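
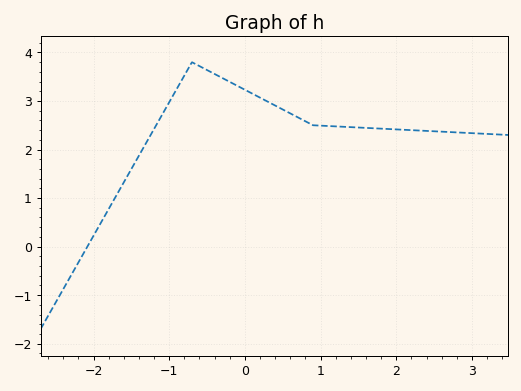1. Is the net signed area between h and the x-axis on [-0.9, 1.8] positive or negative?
positive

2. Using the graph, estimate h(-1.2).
2.42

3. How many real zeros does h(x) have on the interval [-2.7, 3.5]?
1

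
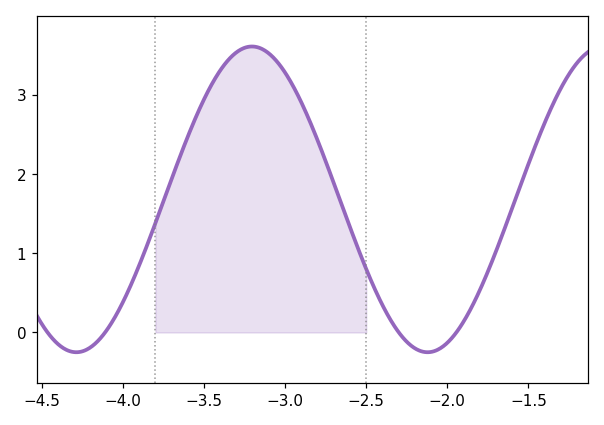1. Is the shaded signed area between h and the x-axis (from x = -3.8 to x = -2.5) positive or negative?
positive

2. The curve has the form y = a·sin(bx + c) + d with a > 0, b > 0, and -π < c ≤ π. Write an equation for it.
y = 1.93sin(2.9x - 1.7) + 1.68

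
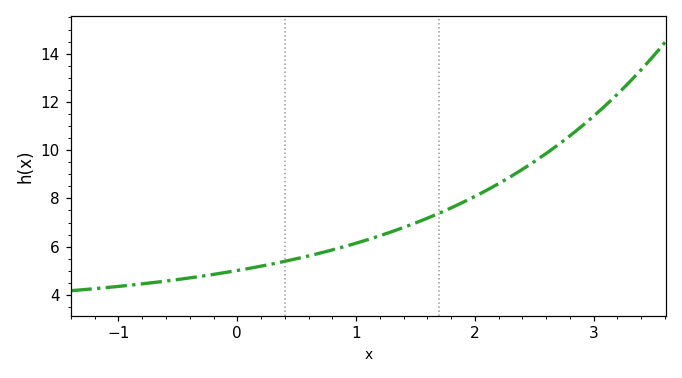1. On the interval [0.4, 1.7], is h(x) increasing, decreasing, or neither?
increasing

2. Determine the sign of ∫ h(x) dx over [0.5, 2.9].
positive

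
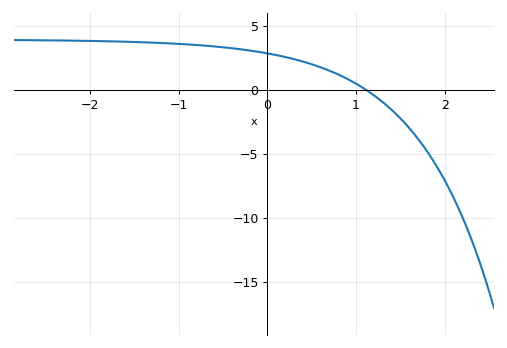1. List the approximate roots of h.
1.1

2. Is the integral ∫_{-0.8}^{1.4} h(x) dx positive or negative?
positive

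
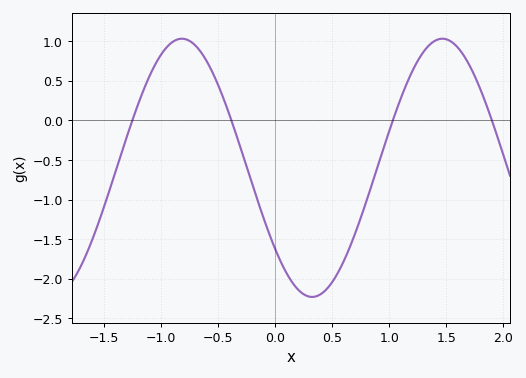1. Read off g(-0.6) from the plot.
0.75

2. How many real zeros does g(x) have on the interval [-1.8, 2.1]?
4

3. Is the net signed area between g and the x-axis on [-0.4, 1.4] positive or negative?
negative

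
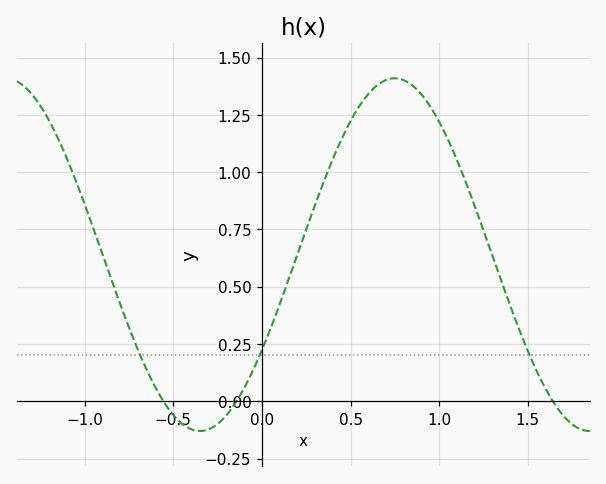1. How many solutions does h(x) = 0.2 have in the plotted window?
3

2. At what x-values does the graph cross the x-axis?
-0.55, -0.15, 1.65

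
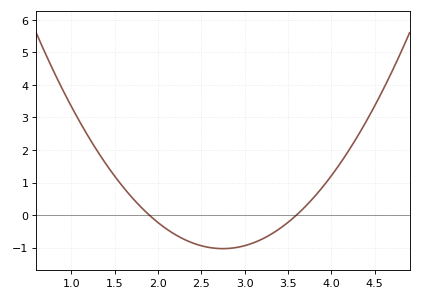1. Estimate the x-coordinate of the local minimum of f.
2.75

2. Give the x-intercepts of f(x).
1.9, 3.6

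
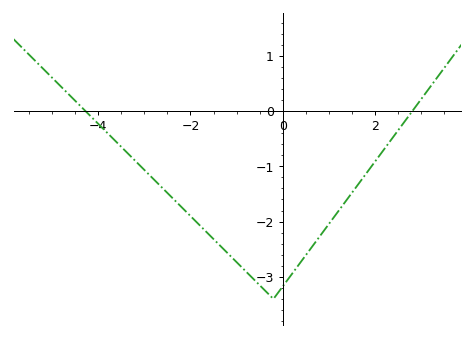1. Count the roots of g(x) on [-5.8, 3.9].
2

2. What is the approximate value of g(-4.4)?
0.1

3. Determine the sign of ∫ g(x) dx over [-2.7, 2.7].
negative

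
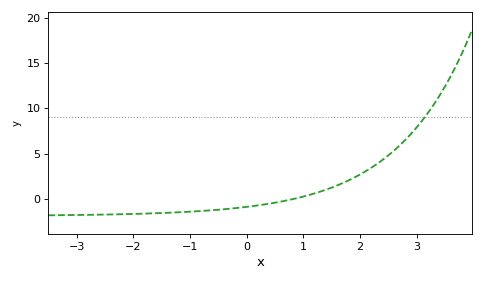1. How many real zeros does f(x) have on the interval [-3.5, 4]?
1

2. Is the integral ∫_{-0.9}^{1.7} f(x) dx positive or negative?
negative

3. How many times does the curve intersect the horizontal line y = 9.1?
1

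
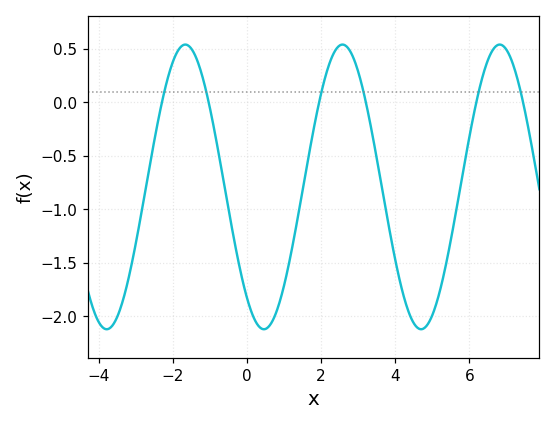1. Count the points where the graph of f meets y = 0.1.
6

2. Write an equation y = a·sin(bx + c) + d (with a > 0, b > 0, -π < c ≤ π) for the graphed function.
y = 1.33sin(1.48x - 2.24) - 0.79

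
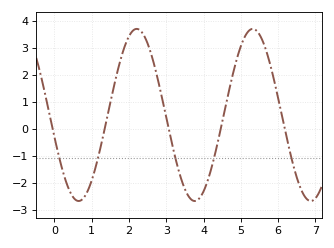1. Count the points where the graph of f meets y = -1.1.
5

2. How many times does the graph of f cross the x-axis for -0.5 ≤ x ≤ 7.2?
5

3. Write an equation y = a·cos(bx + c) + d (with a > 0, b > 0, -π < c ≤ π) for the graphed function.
y = 3.19cos(2x + 1.8) + 0.51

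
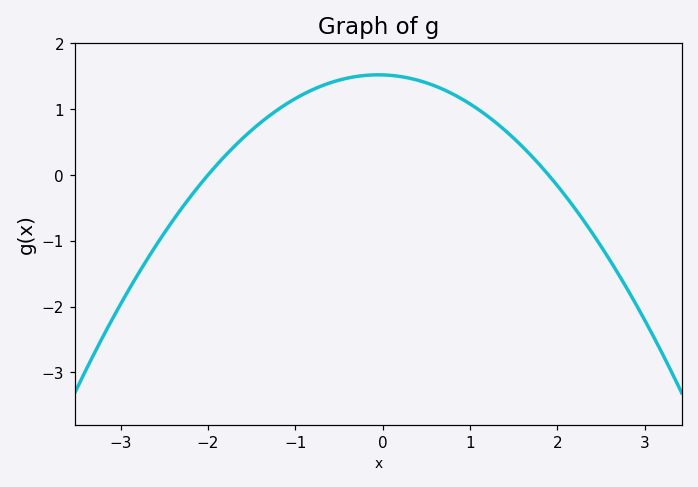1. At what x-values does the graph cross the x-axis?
-2, 1.9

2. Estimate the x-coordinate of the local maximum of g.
0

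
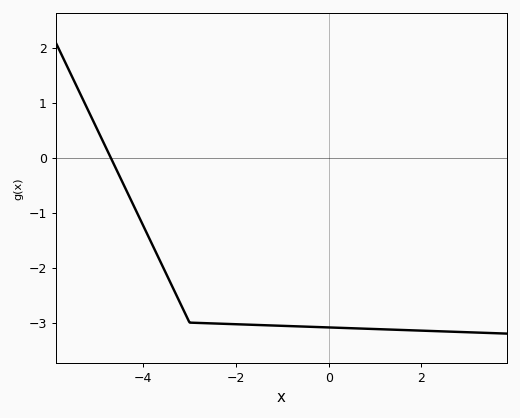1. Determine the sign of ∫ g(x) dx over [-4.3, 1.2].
negative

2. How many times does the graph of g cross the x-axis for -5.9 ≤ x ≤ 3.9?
1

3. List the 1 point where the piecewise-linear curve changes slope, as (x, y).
(-3, -3)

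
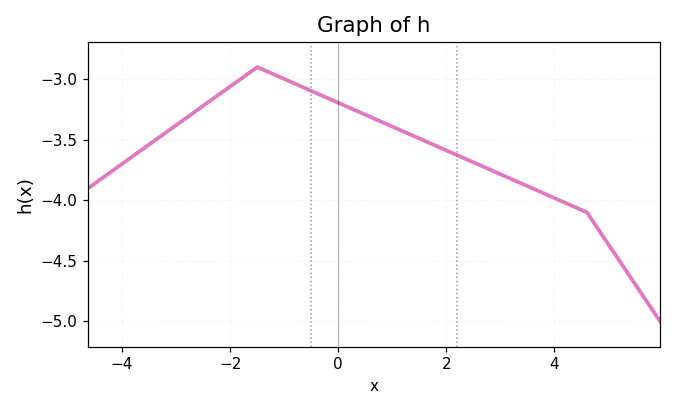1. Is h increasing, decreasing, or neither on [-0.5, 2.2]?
decreasing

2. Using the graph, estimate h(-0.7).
-3.06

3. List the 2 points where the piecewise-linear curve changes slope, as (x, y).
(-1.5, -2.9); (4.6, -4.1)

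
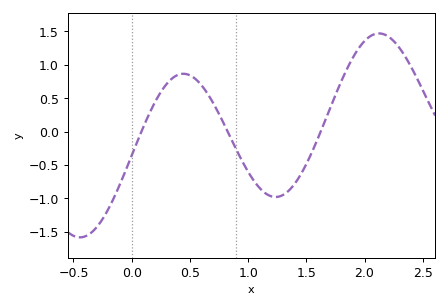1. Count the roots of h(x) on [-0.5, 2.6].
3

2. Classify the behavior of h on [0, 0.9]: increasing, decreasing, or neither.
neither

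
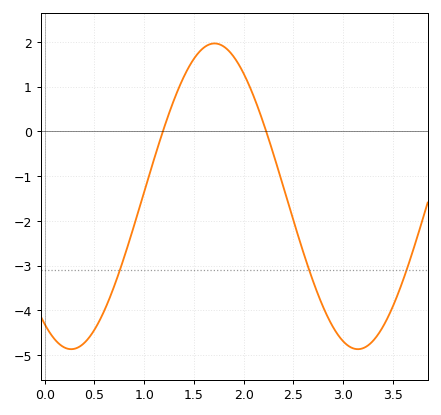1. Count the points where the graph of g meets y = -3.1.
3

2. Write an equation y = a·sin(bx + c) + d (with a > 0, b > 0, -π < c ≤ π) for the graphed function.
y = 3.42sin(2.18x - 2.15) - 1.45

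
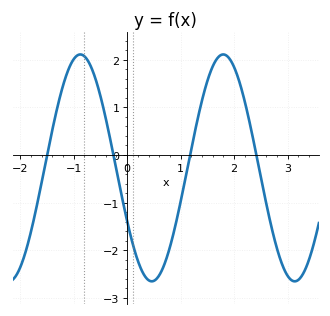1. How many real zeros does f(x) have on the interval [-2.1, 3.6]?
4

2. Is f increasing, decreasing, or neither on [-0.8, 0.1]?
decreasing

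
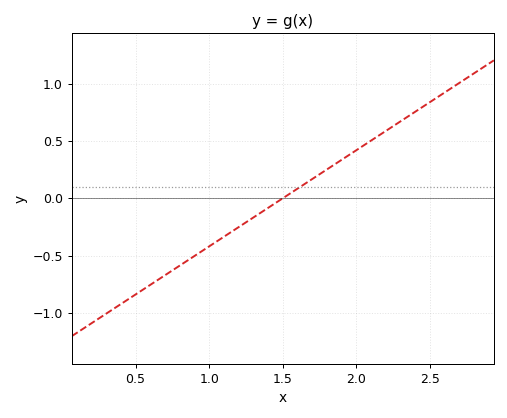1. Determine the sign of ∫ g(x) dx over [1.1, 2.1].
positive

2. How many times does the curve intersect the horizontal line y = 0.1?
1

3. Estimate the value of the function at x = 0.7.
-0.65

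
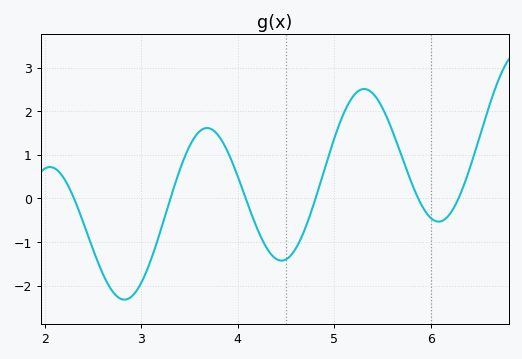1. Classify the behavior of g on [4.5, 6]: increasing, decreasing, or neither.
neither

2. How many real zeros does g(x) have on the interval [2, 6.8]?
6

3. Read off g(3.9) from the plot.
1.1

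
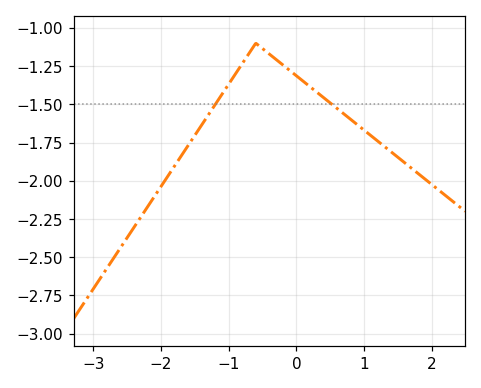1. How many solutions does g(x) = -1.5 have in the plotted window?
2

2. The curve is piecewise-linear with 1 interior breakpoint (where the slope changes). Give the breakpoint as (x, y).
(-0.6, -1.1)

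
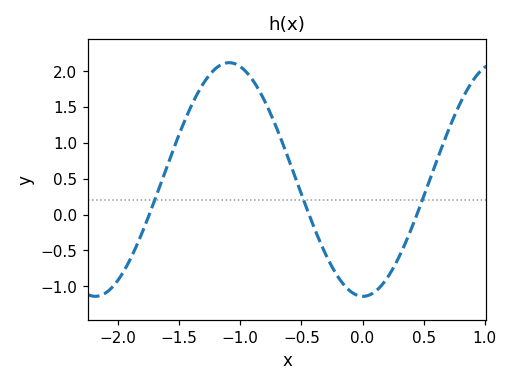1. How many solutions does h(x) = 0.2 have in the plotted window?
3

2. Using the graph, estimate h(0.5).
0.25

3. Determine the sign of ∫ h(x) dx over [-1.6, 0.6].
positive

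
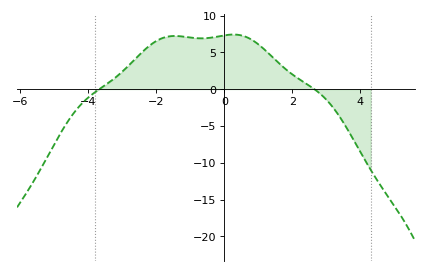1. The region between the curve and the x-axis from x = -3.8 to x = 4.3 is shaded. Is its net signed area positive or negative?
positive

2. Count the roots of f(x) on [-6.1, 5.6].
2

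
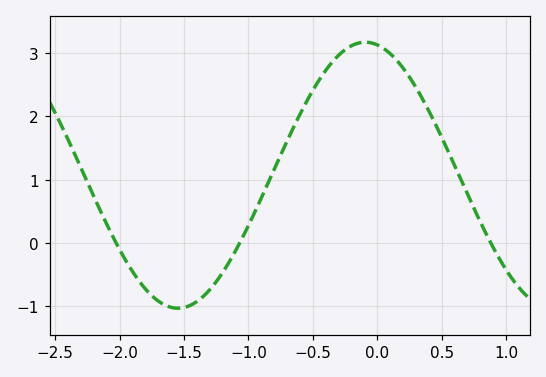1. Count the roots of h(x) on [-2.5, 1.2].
3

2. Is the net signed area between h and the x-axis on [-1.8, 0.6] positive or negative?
positive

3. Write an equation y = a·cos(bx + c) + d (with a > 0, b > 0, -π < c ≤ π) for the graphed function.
y = 2.1cos(2.2x + 0.2) + 1.07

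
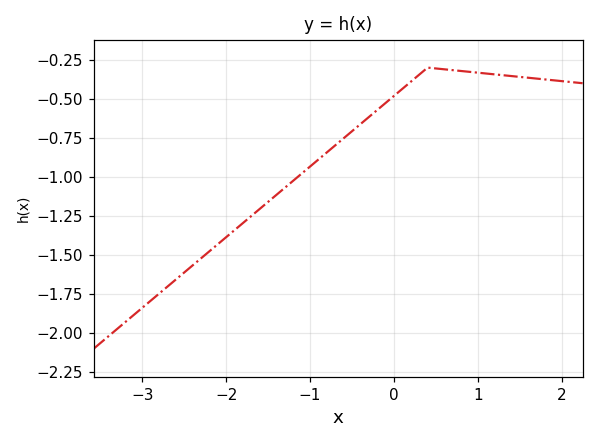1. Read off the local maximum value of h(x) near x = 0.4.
-0.3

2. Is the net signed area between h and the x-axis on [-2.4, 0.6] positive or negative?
negative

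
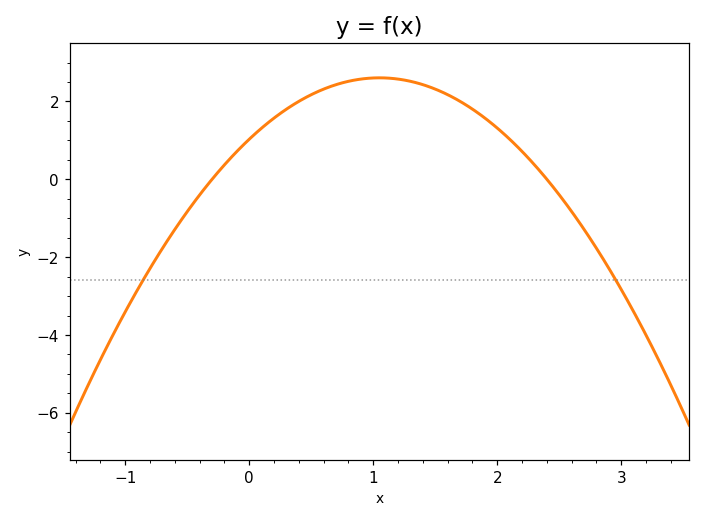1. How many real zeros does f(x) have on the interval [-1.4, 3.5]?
2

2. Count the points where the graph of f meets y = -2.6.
2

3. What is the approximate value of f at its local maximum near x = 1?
2.61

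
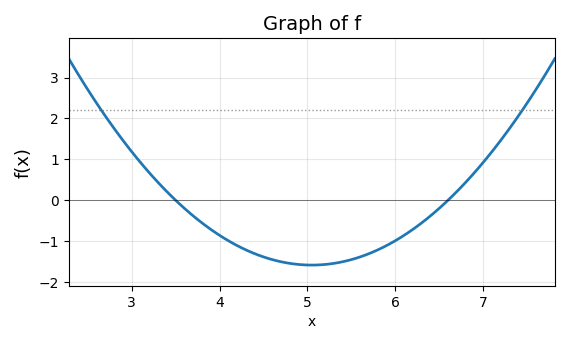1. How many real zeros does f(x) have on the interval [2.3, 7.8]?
2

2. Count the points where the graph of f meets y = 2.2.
2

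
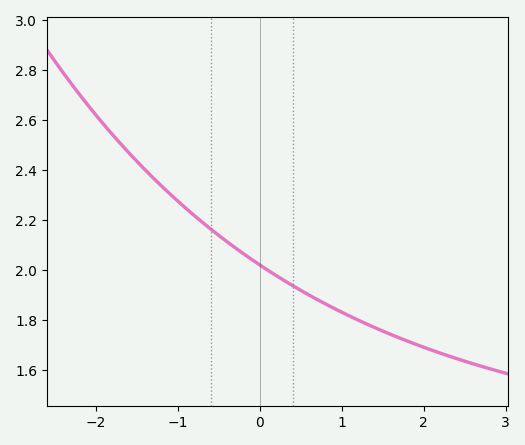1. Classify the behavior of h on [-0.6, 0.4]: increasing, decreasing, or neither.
decreasing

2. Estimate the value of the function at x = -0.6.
2.16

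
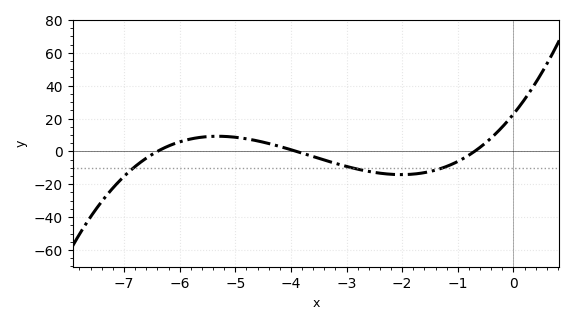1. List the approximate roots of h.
-6.4, -3.8, -0.8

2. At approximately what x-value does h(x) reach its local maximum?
-5.4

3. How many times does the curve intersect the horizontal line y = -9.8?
3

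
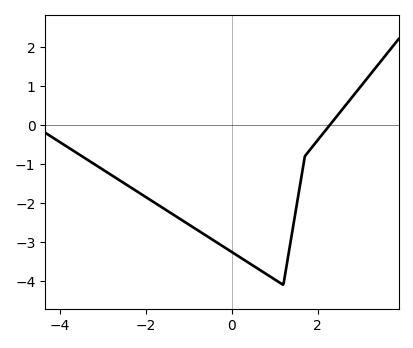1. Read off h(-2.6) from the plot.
-1.42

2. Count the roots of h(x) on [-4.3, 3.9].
1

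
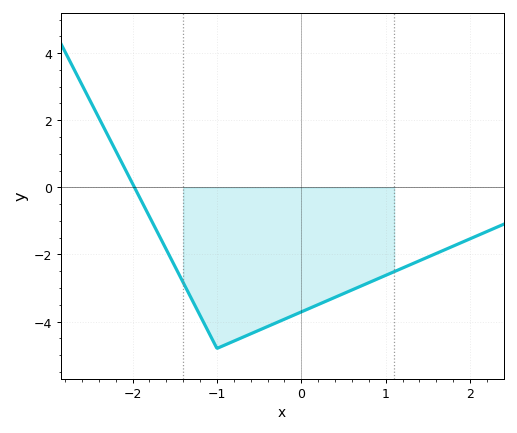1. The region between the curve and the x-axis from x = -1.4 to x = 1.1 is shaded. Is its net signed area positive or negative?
negative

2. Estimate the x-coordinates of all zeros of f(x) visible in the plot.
-2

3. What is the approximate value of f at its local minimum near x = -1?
-4.8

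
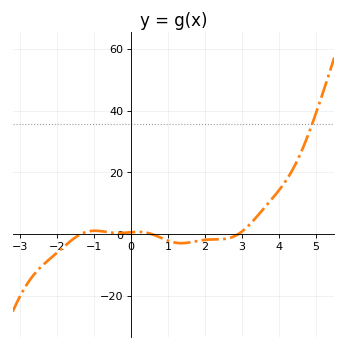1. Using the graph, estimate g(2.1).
-2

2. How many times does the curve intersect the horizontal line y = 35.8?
1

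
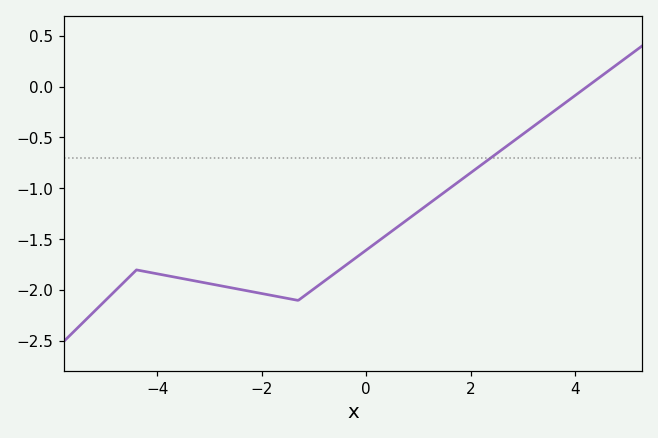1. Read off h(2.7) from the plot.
-0.582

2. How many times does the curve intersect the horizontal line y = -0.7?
1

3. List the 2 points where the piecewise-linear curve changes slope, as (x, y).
(-4.4, -1.8); (-1.3, -2.1)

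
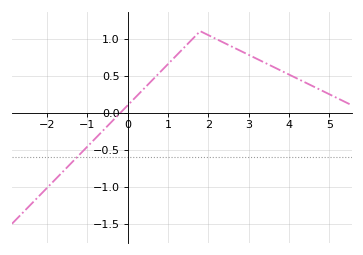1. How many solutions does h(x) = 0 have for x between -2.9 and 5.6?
1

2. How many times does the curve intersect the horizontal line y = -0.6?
1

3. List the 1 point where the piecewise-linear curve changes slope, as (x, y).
(1.8, 1.1)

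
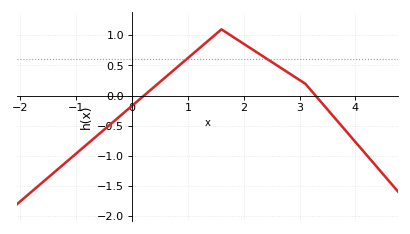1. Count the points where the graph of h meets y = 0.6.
2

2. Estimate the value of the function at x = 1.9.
0.92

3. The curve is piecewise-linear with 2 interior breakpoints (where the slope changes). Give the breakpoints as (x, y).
(1.6, 1.1); (3.1, 0.2)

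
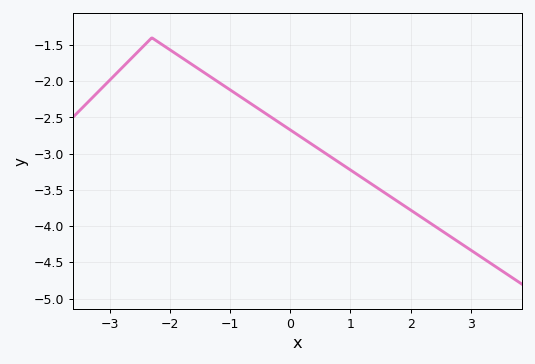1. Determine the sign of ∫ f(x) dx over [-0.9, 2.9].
negative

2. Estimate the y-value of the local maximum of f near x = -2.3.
-1.4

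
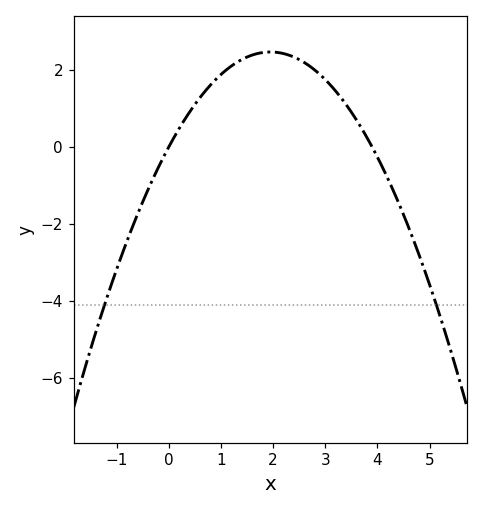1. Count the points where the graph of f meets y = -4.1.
2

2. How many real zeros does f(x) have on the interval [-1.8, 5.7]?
2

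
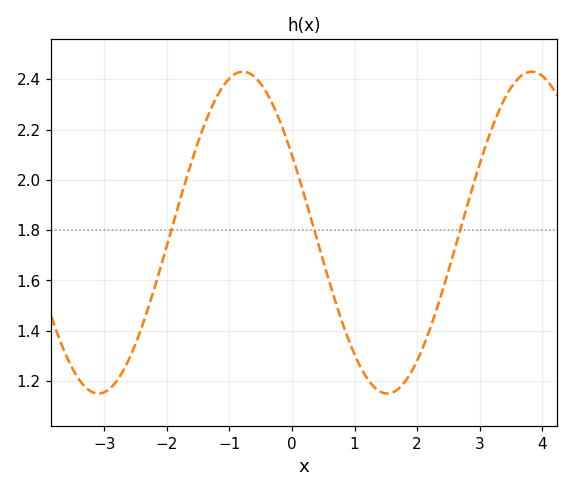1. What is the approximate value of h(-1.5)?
2.16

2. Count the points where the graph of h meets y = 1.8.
3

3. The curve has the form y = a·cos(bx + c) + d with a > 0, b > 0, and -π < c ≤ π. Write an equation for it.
y = 0.64cos(1.4x + 1.1) + 1.79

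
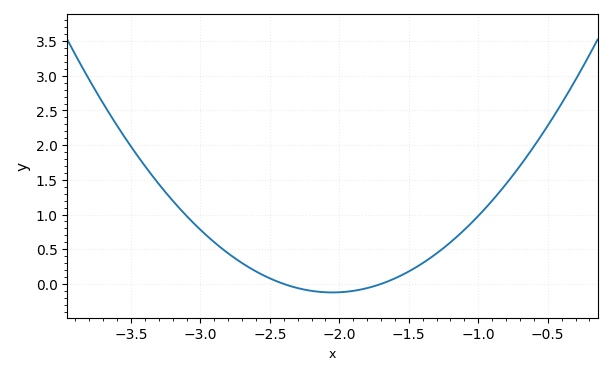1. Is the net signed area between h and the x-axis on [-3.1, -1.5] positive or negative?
positive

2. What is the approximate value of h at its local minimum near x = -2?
-0.1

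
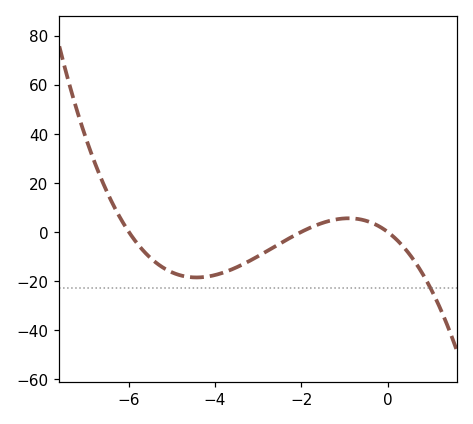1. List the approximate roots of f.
-6, -2, 0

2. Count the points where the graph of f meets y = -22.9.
1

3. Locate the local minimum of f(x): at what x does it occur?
-4.4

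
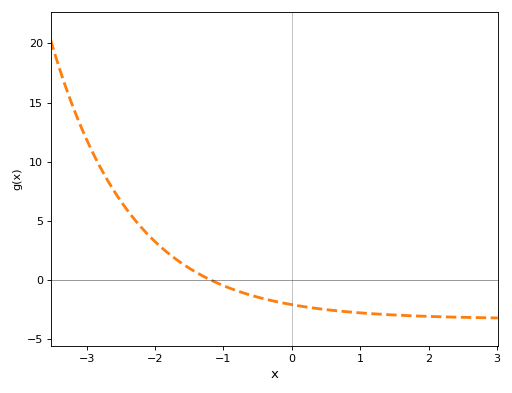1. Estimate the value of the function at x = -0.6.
-1.27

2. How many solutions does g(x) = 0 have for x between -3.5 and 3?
1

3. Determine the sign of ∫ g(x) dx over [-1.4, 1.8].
negative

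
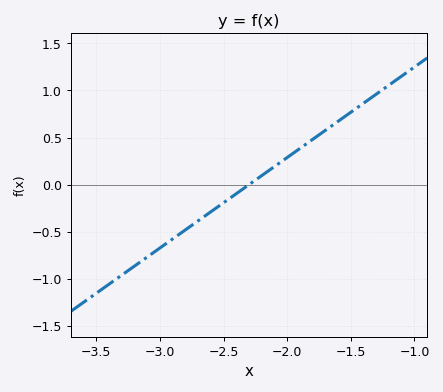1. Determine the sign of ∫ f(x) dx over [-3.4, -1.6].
negative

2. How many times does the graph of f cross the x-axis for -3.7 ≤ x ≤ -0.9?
1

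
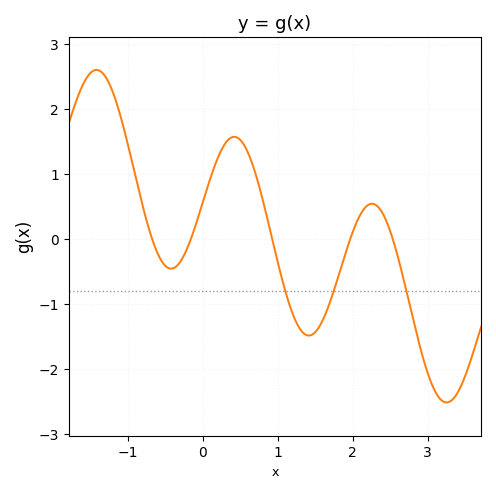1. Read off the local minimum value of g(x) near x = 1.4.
-1.48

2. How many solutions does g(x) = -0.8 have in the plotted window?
3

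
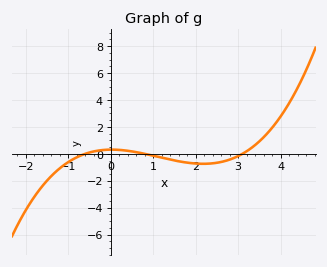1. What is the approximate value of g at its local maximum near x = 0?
0.313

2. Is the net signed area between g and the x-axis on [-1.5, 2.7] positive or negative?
negative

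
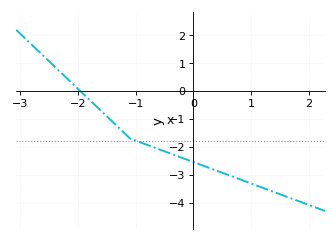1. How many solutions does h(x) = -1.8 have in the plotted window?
1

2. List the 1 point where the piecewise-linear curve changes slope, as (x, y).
(-1.1, -1.7)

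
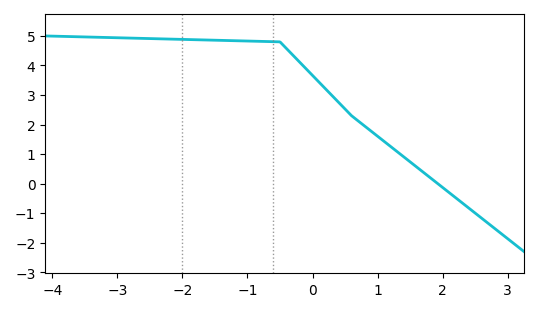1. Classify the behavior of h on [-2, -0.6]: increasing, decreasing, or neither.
decreasing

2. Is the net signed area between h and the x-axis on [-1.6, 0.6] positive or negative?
positive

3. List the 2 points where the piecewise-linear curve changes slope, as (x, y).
(-0.5, 4.8); (0.6, 2.3)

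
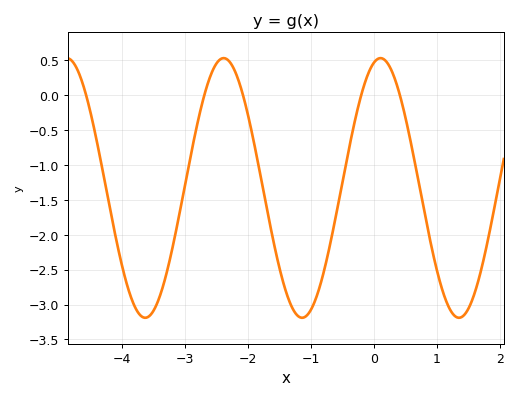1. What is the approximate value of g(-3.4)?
-2.88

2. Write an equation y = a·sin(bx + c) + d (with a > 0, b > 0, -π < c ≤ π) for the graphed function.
y = 1.86sin(2.52x + 1.3) - 1.33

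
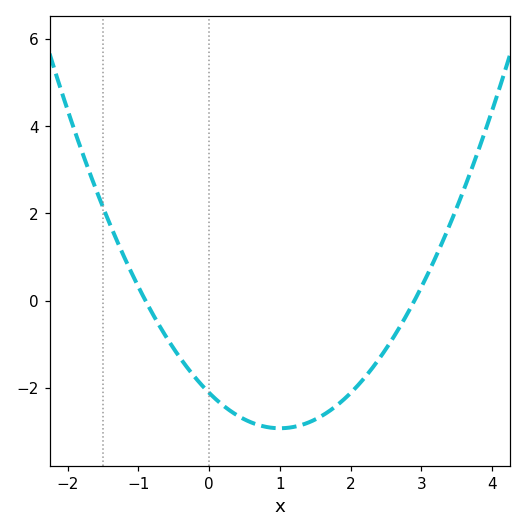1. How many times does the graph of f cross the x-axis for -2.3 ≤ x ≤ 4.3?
2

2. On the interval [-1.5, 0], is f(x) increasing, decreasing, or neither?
decreasing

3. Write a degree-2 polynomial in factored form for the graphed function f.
y = 0.81(x + 0.9)(x - 2.9)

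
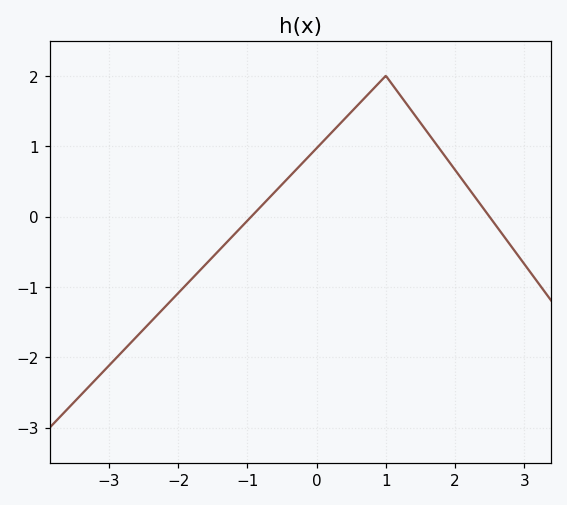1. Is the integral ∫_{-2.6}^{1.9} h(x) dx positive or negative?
positive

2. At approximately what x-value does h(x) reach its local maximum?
1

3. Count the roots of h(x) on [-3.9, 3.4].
2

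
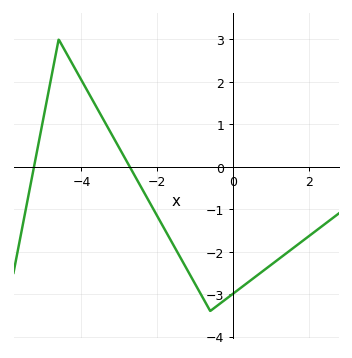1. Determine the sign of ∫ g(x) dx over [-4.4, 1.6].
negative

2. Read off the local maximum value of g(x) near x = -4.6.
3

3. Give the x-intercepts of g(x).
-5.25, -2.72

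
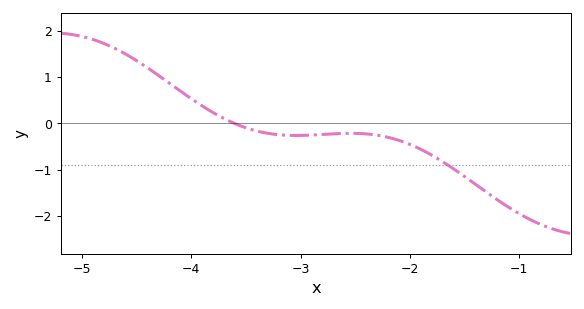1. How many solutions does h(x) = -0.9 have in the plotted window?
1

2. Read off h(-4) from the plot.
0.533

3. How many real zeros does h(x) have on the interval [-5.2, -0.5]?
1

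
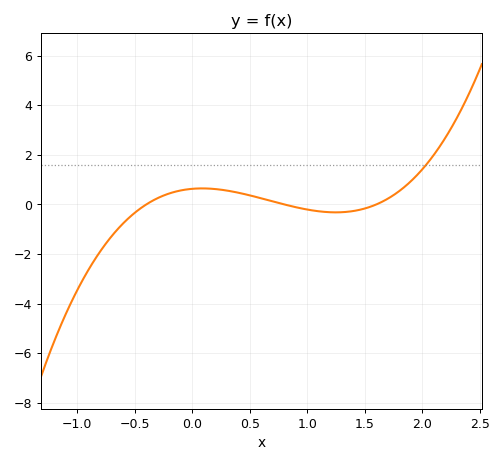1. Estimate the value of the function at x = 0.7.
0.122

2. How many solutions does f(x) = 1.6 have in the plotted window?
1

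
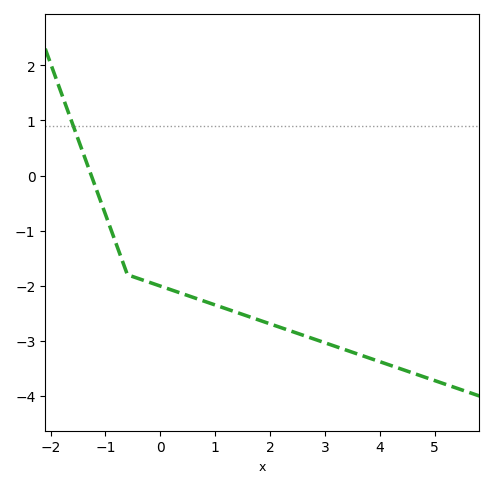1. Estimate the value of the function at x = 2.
-2.7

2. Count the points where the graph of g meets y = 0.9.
1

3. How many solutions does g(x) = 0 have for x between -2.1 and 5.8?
1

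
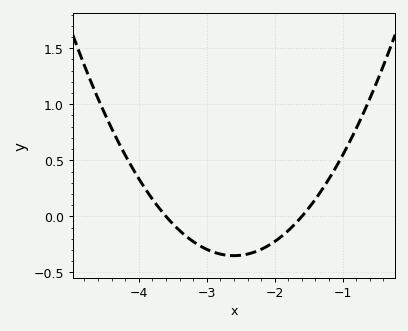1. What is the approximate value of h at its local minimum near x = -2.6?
-0.35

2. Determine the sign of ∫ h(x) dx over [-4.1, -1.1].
negative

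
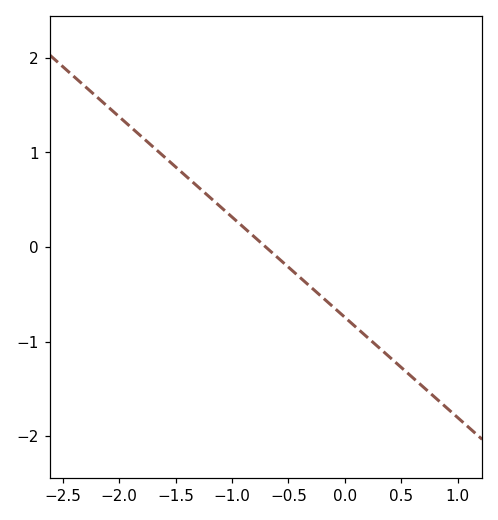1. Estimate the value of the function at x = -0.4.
-0.318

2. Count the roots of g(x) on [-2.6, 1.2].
1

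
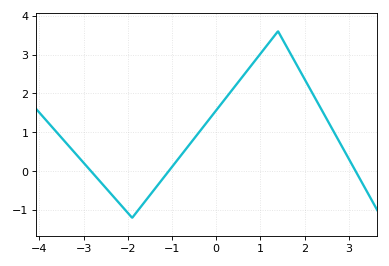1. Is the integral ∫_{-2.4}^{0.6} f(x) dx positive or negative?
positive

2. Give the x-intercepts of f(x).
-2.83, -1.07, 3.16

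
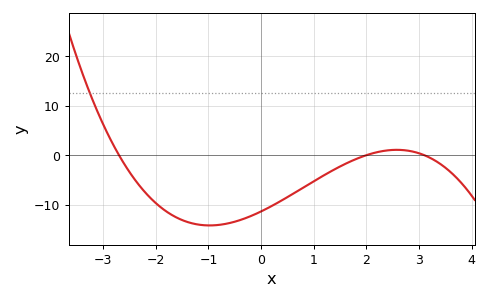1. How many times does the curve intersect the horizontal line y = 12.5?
1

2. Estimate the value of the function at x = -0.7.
-14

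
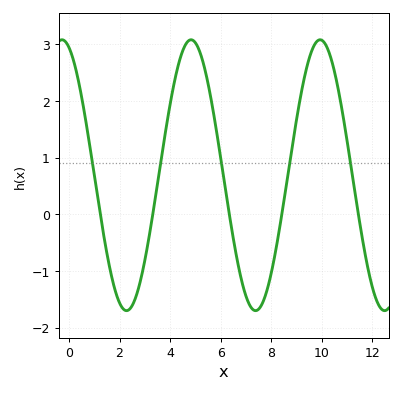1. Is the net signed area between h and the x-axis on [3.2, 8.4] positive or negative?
positive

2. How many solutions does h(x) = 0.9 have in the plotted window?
5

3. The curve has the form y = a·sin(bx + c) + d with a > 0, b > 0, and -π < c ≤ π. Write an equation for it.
y = 2.39sin(1.23x + 1.91) + 0.69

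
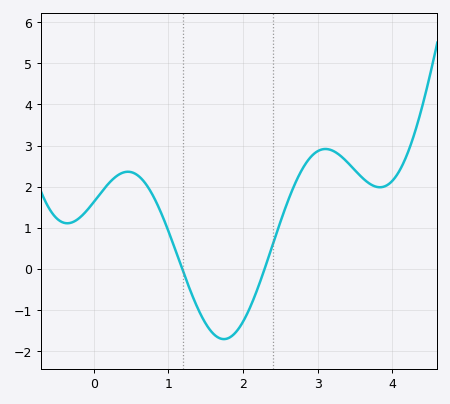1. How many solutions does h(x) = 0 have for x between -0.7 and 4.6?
2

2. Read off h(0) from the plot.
1.6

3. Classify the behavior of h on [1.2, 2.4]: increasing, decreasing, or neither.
neither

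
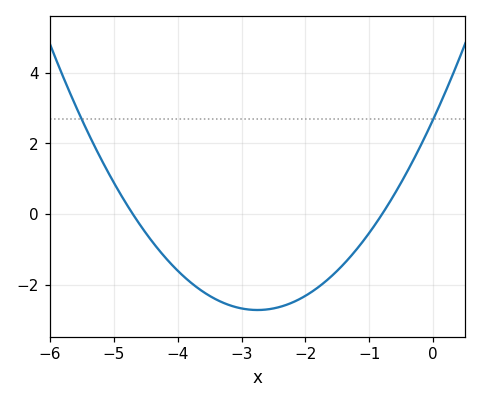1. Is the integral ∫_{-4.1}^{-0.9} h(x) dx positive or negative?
negative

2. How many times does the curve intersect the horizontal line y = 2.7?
2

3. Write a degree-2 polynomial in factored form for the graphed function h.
y = 0.71(x + 4.7)(x + 0.8)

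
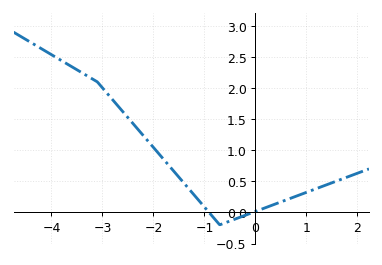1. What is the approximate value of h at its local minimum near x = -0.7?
-0.2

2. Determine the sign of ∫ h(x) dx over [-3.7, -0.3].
positive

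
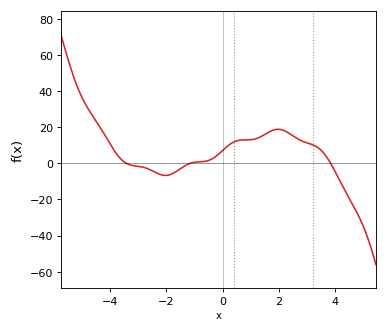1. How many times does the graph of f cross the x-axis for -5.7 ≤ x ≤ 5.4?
3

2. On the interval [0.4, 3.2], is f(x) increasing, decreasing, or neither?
neither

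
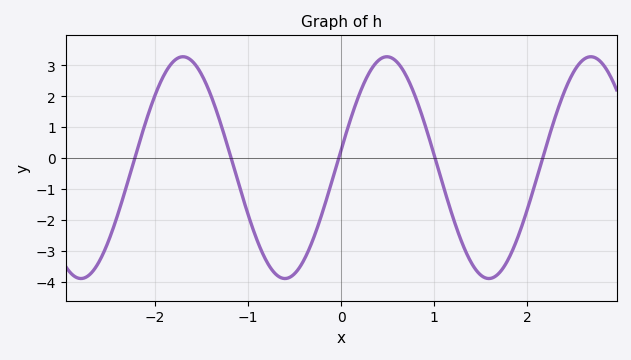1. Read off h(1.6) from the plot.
-3.9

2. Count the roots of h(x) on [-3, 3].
5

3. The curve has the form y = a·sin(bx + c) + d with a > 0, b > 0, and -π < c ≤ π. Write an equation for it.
y = 3.59sin(2.9x + 0.16) - 0.31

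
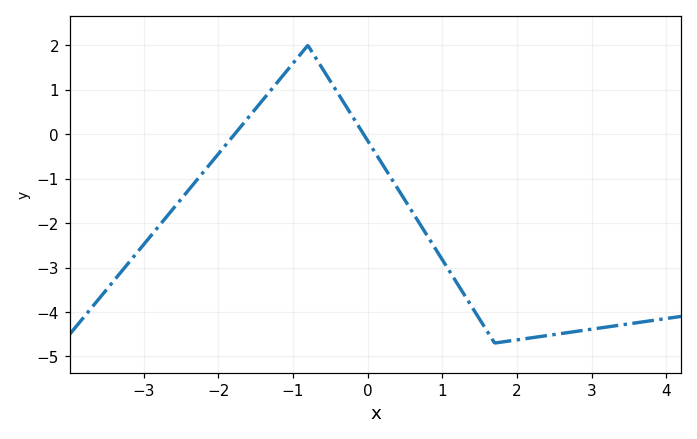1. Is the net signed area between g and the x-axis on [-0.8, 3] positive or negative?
negative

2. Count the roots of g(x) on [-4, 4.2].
2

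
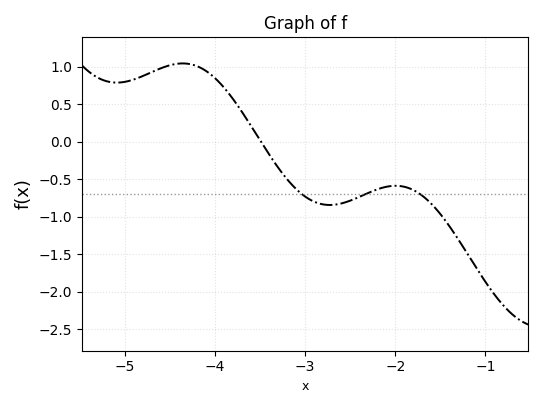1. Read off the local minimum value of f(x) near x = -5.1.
0.786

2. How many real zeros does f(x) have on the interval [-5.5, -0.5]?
1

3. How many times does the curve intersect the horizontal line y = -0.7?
3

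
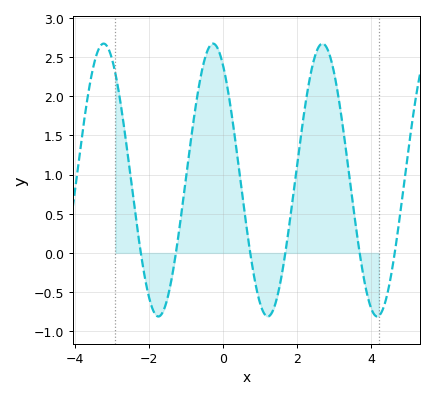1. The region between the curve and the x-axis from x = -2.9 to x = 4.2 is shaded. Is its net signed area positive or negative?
positive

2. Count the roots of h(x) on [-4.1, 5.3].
6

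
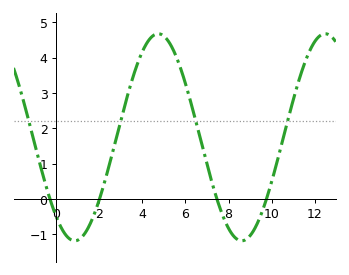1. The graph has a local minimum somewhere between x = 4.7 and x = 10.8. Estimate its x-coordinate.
8.61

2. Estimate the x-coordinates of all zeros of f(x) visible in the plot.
-0.295, 2, 7.46, 9.76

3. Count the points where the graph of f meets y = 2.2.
4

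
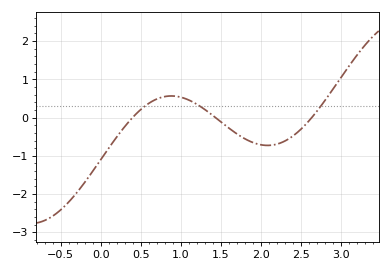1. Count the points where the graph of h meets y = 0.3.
3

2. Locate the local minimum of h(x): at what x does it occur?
2.08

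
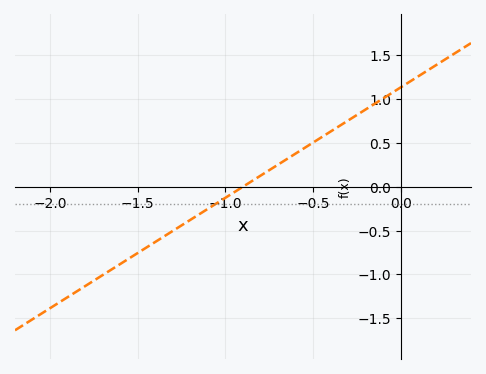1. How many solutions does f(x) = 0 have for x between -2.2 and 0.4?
1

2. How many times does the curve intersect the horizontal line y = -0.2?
1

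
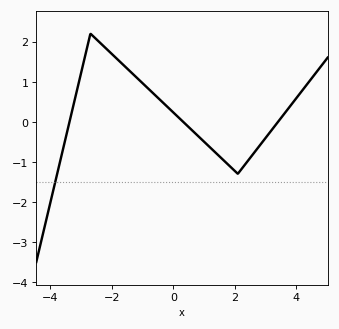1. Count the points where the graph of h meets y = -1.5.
1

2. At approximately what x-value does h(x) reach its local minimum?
2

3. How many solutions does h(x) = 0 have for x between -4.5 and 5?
3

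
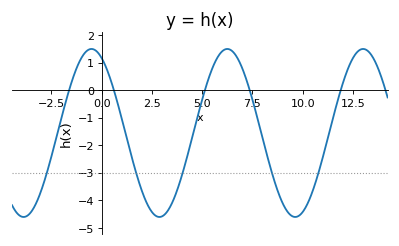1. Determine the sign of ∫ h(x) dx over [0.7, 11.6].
negative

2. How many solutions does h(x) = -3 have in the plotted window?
5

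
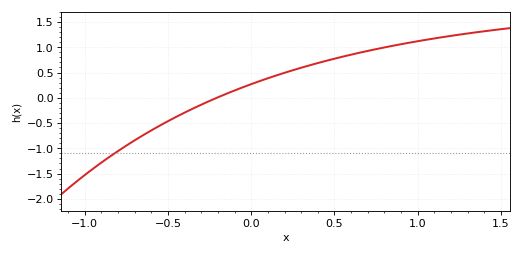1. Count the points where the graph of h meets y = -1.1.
1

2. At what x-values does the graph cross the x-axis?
-0.207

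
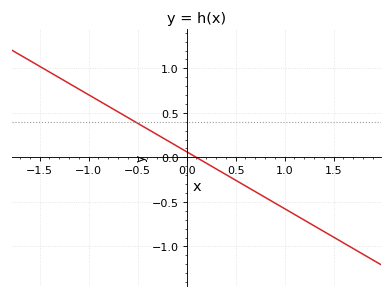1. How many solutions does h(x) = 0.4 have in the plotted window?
1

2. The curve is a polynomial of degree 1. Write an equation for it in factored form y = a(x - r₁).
y = -0.64(x - 0.1)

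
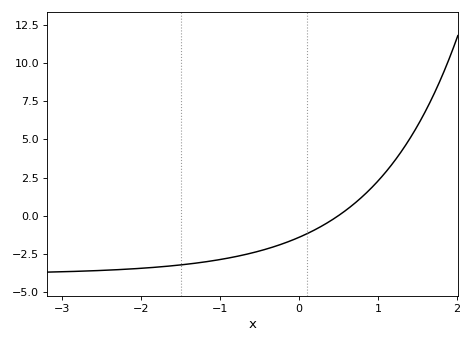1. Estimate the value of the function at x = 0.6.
0.4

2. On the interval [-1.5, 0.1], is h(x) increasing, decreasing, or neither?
increasing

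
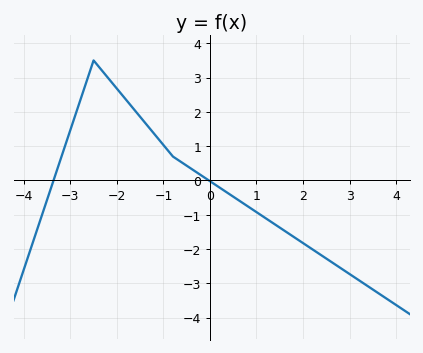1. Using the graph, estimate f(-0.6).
0.519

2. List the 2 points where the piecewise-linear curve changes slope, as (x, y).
(-2.5, 3.5); (-0.8, 0.7)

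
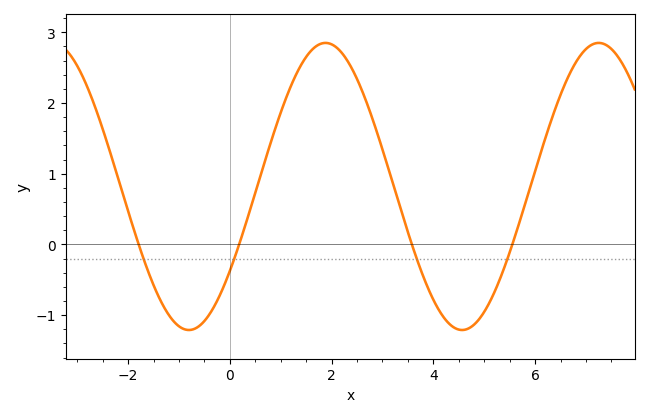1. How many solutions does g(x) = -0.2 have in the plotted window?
4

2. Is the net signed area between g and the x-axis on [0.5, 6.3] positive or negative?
positive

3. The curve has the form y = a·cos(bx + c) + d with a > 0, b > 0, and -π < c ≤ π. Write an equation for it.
y = 2.03cos(1.2x - 2.2) + 0.82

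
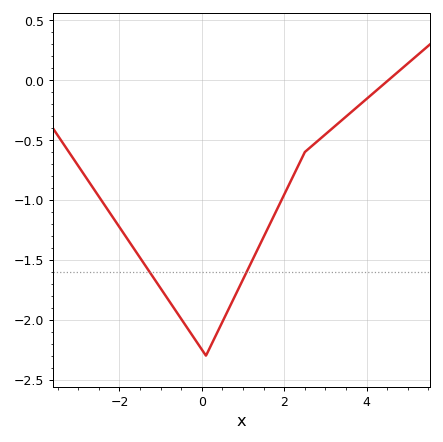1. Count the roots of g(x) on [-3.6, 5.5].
1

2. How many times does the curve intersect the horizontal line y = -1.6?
2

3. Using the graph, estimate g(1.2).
-1.52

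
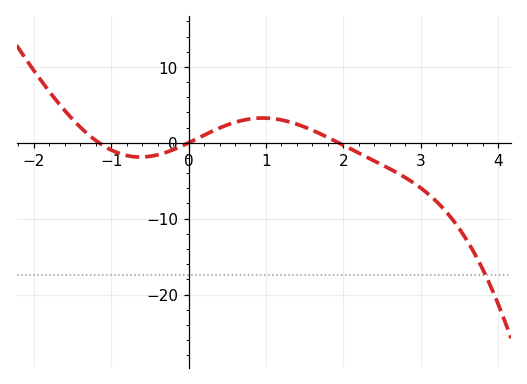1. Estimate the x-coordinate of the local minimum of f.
-0.626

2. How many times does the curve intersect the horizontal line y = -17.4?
1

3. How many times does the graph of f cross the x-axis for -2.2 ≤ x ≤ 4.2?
3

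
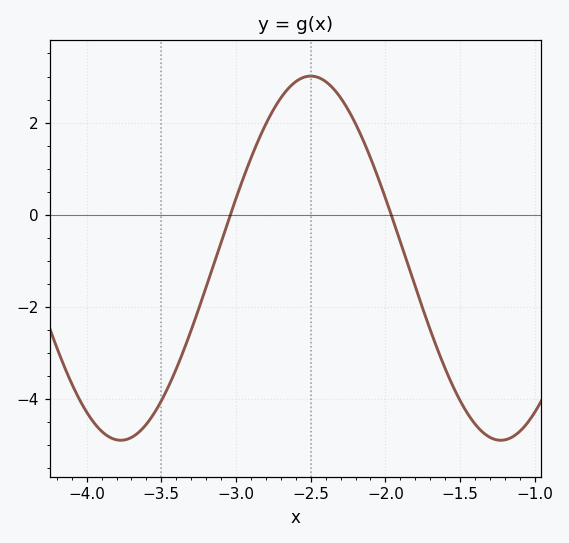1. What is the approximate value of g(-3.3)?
-2.5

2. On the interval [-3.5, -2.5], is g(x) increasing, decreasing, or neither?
increasing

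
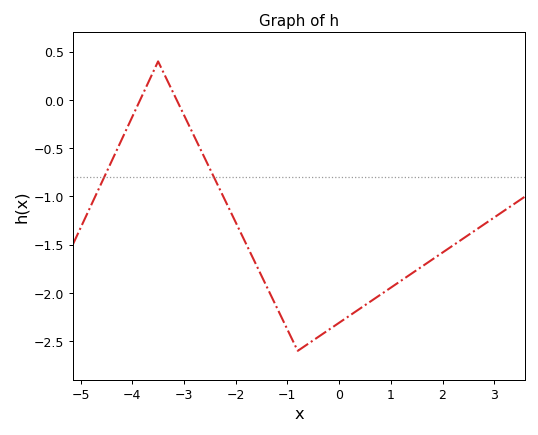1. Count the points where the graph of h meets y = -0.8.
2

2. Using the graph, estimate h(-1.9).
-1.4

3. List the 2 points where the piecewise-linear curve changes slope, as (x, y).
(-3.5, 0.4); (-0.8, -2.6)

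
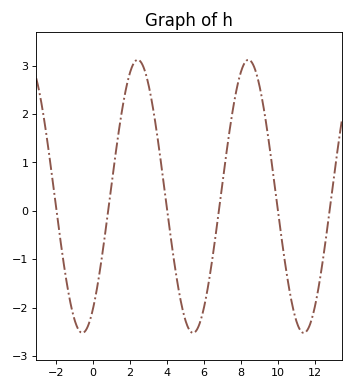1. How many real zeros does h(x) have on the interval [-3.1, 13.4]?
6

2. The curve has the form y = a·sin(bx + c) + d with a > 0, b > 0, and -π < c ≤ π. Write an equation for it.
y = 2.82sin(1.05x - 0.96) + 0.3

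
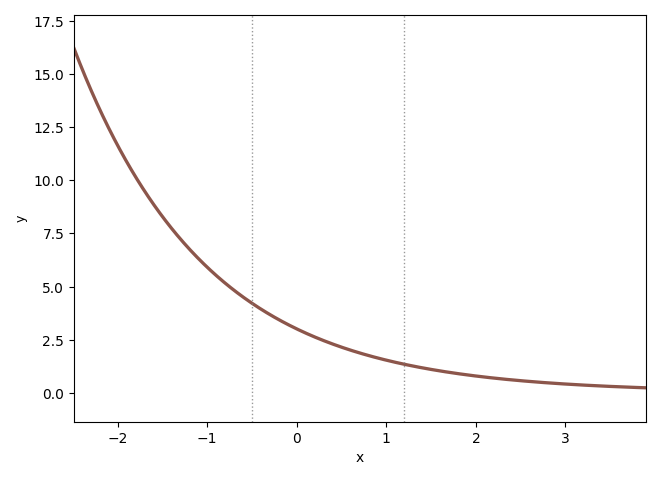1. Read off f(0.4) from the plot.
2.4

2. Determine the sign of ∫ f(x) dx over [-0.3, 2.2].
positive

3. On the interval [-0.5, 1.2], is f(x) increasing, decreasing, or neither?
decreasing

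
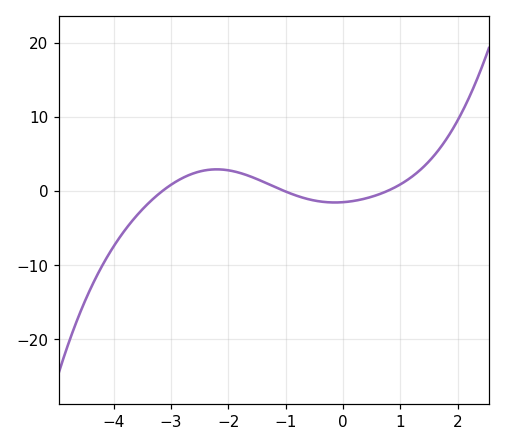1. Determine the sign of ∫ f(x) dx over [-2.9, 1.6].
positive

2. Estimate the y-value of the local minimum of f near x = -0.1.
-1.6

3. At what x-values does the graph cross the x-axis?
-3.14, -1.04, 0.785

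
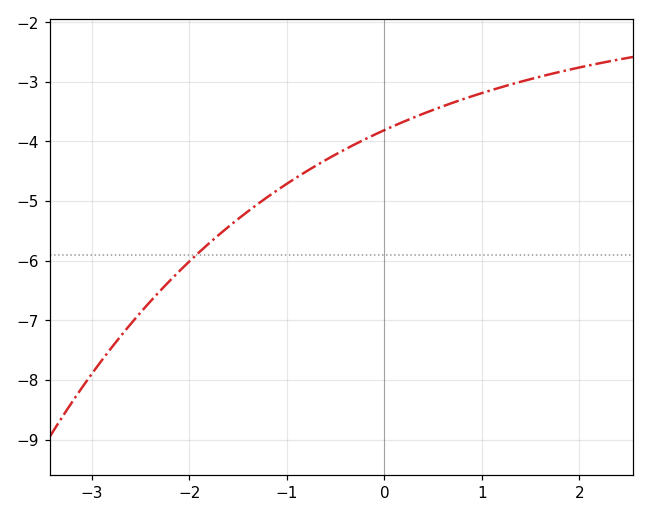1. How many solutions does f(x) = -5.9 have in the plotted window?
1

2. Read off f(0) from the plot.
-3.81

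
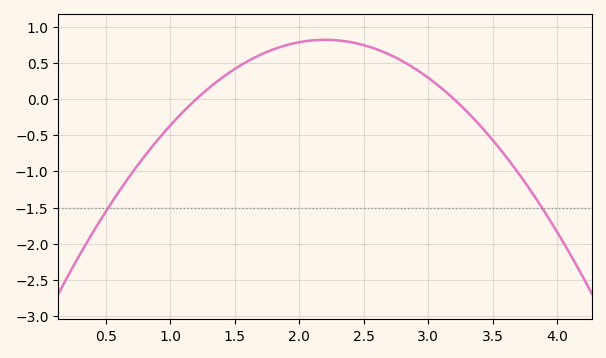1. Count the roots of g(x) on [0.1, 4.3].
2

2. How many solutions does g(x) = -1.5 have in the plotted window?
2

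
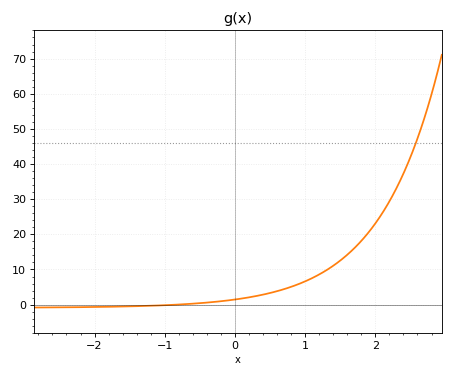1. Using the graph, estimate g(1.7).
16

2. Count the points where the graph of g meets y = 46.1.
1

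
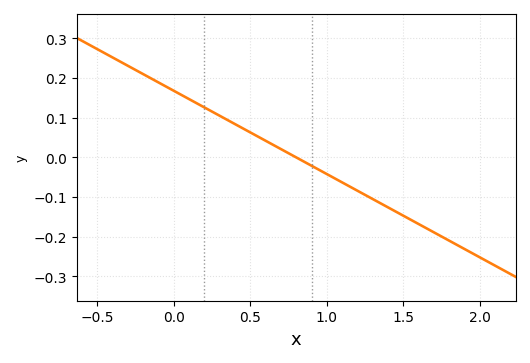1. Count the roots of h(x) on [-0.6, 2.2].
1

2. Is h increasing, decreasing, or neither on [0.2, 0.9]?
decreasing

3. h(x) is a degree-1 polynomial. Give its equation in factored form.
y = -0.21(x - 0.8)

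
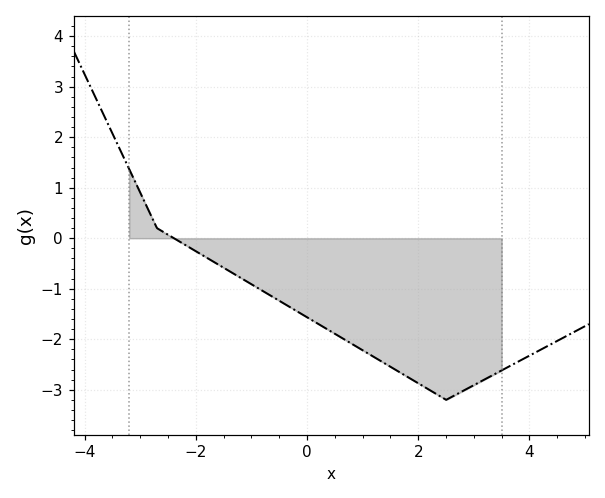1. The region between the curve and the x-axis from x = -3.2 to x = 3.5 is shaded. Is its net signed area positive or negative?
negative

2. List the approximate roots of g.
-2.4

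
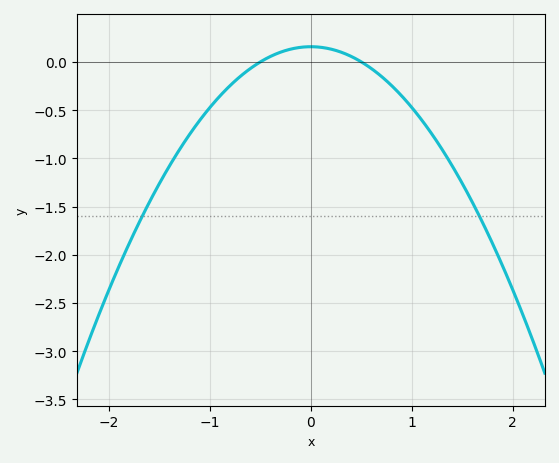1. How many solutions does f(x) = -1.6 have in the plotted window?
2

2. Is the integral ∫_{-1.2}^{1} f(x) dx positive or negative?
negative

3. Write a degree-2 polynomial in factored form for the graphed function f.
y = -0.63(x + 0.5)(x - 0.5)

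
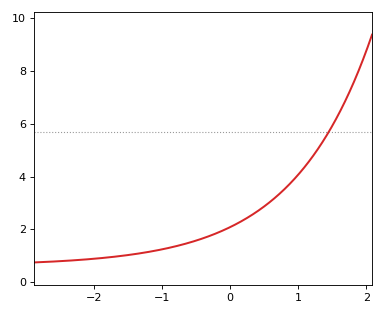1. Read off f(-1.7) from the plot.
1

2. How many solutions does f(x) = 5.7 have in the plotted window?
1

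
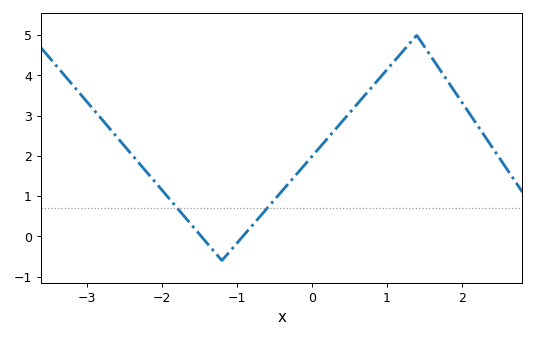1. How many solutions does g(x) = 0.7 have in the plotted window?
2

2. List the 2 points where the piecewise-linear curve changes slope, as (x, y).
(-1.2, -0.6); (1.4, 5)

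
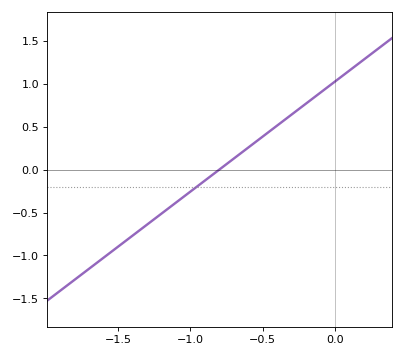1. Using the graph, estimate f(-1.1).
-0.4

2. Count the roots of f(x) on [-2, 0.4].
1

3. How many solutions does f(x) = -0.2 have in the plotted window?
1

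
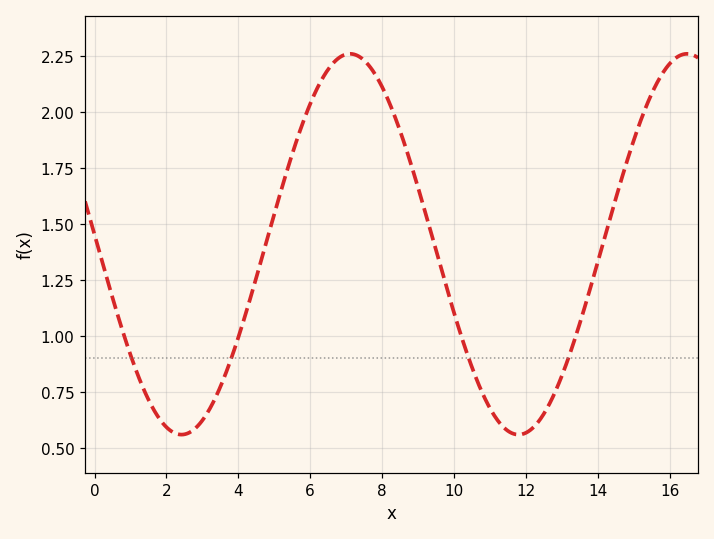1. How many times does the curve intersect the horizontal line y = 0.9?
4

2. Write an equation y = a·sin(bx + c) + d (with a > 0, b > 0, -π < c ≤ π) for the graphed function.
y = 0.85sin(0.67x + 3.1) + 1.41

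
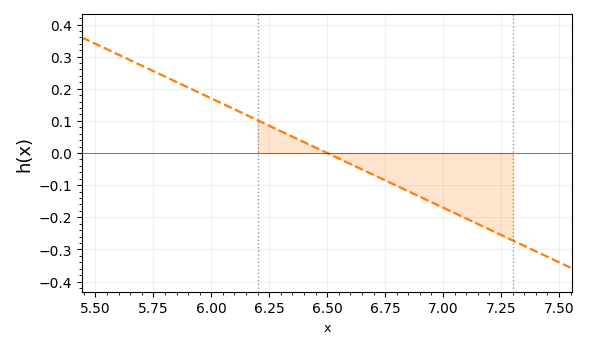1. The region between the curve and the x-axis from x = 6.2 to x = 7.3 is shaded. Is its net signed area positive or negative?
negative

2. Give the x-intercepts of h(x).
6.5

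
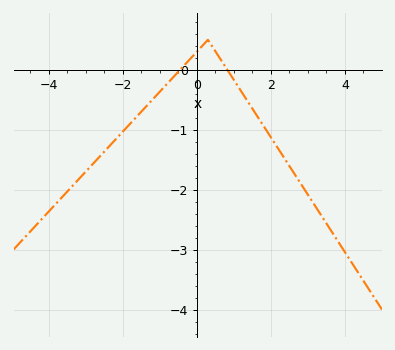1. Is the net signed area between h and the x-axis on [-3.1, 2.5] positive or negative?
negative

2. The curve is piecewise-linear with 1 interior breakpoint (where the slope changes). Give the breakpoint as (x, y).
(0.3, 0.5)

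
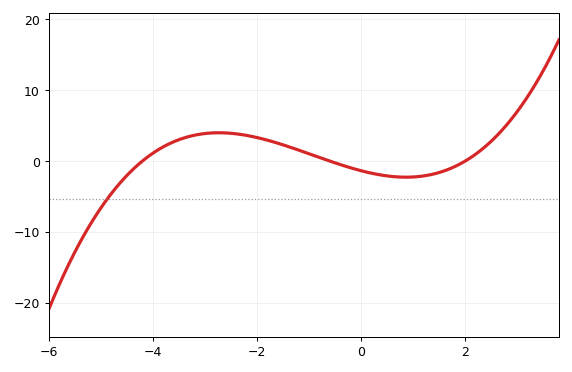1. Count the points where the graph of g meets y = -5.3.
1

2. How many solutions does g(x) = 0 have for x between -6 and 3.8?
3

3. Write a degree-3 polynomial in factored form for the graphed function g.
y = 0.27(x + 4.2)(x + 0.6)(x - 2)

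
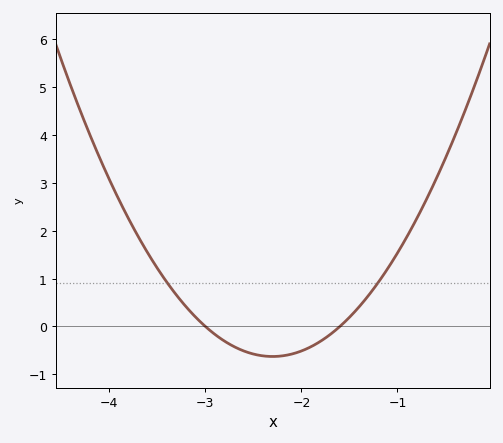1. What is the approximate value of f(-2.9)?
-0.166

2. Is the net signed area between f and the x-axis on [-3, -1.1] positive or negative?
negative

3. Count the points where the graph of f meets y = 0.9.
2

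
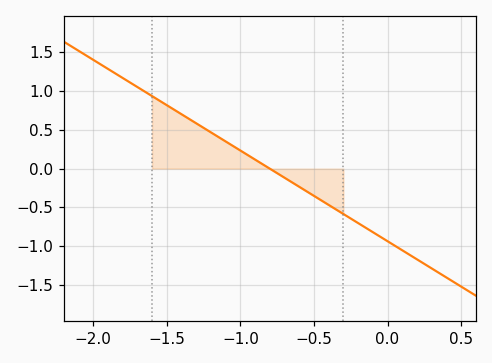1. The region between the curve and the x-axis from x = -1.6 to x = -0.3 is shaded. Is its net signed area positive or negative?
positive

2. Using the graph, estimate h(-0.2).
-0.702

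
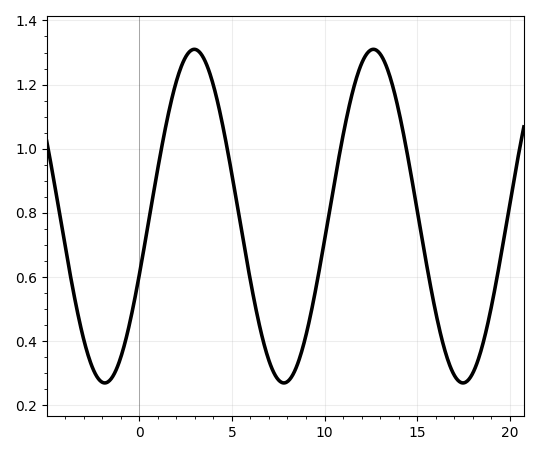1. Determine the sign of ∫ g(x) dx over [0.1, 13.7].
positive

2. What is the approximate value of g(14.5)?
0.973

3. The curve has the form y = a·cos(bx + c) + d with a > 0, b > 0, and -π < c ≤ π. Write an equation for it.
y = 0.52cos(0.65x - 1.93) + 0.79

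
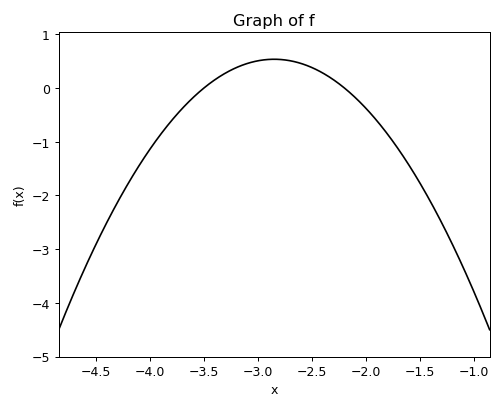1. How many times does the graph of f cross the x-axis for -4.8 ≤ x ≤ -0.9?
2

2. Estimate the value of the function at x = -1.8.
-0.864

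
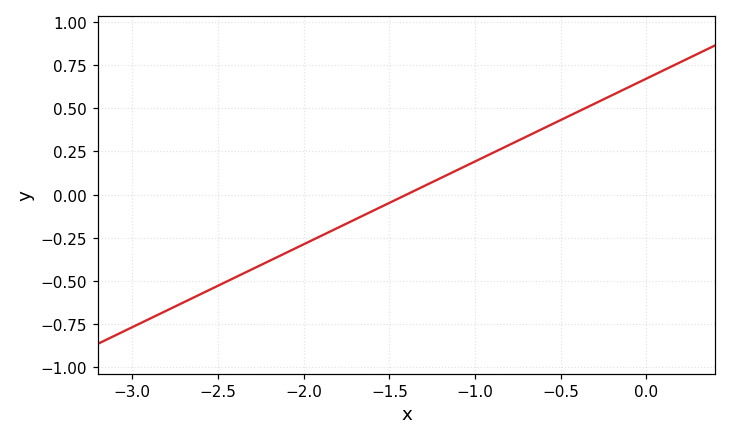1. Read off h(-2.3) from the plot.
-0.44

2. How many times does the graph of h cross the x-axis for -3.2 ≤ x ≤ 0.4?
1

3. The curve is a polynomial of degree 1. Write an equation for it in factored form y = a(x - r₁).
y = 0.48(x + 1.4)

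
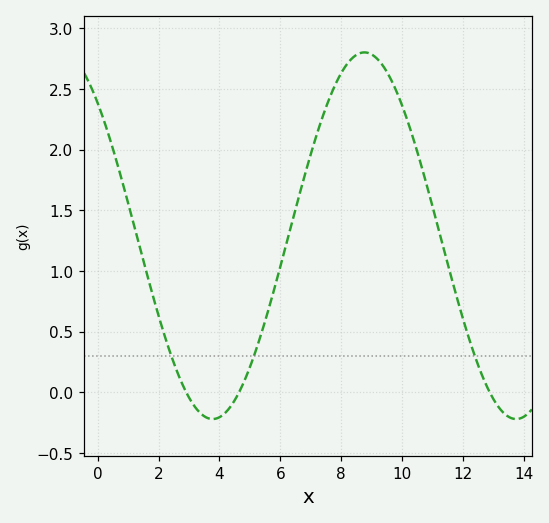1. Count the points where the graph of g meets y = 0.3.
3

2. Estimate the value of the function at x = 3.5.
-0.2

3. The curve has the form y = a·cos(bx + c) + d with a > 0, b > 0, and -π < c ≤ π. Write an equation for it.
y = 1.51cos(0.63x + 0.76) + 1.29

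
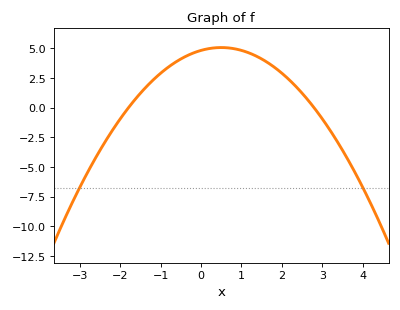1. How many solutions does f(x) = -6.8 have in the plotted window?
2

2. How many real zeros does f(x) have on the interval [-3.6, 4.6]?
2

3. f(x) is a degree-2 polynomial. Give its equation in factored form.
y = -0.96(x + 1.8)(x - 2.8)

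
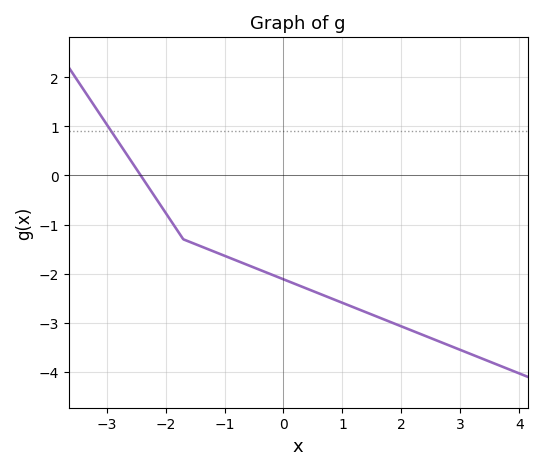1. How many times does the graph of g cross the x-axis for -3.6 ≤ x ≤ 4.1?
1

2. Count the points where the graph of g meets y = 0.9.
1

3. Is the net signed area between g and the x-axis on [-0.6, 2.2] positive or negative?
negative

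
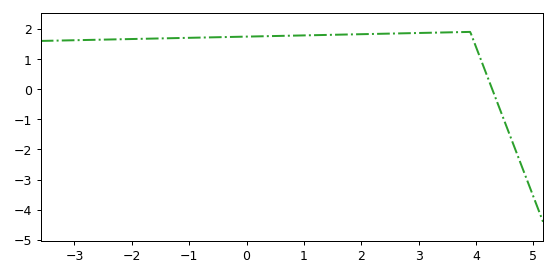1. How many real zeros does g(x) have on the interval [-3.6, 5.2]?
1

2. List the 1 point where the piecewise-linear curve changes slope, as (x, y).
(3.9, 1.9)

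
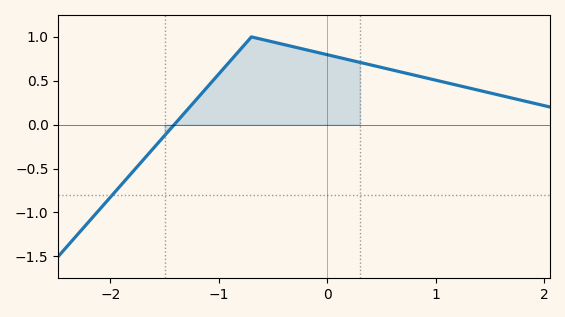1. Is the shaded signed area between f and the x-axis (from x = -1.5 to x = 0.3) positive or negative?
positive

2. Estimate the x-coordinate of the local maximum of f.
-0.7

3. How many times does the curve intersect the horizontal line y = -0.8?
1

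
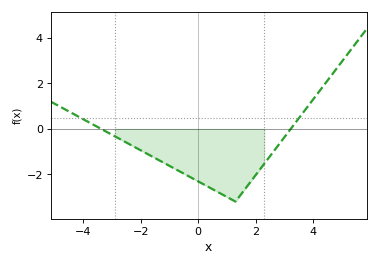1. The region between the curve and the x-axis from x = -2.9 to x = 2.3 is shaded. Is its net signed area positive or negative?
negative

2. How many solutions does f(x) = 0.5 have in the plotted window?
2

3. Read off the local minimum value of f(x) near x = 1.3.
-3.2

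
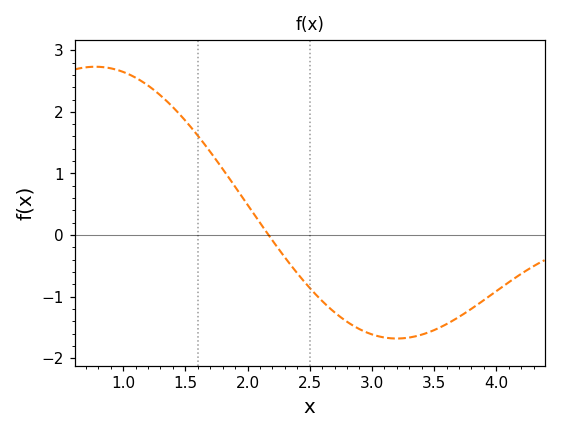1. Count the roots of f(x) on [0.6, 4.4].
1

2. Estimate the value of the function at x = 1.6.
1.6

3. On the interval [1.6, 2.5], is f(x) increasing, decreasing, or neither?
decreasing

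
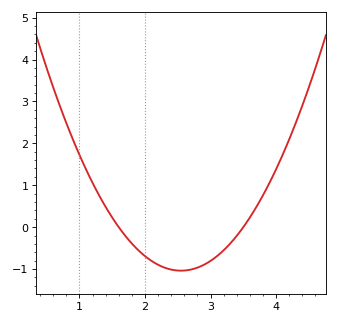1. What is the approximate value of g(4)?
1.38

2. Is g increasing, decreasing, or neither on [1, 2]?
decreasing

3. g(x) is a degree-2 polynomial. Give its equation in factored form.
y = 1.15(x - 1.6)(x - 3.5)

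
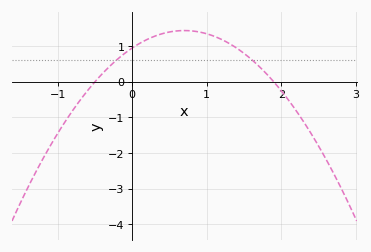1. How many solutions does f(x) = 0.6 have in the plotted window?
2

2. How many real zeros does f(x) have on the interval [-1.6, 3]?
2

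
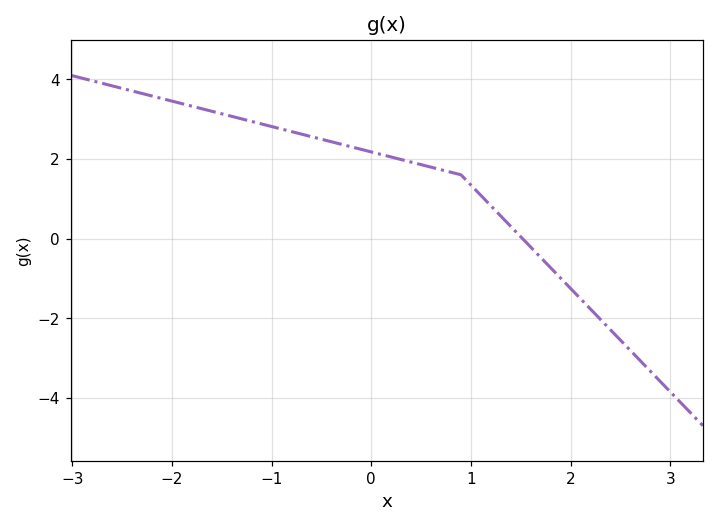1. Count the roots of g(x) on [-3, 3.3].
1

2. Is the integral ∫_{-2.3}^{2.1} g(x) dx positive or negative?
positive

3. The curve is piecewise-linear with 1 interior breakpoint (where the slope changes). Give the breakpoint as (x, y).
(0.9, 1.6)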